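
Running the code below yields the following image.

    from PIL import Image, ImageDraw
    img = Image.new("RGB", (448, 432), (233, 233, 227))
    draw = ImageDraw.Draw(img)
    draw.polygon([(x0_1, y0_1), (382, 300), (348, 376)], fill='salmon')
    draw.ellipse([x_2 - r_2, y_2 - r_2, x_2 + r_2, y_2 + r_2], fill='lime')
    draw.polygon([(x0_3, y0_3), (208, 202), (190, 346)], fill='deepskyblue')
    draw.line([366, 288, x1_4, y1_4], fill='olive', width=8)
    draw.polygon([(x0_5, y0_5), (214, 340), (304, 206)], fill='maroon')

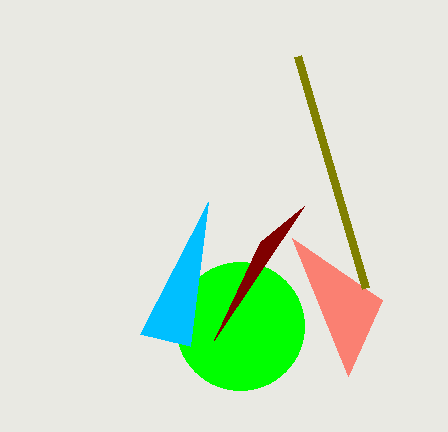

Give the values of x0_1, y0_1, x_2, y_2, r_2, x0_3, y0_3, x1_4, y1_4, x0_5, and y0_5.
x0_1 = 292, y0_1 = 238, x_2 = 240, y_2 = 326, r_2 = 64, x0_3 = 140, y0_3 = 334, x1_4 = 298, y1_4 = 56, x0_5 = 260, y0_5 = 242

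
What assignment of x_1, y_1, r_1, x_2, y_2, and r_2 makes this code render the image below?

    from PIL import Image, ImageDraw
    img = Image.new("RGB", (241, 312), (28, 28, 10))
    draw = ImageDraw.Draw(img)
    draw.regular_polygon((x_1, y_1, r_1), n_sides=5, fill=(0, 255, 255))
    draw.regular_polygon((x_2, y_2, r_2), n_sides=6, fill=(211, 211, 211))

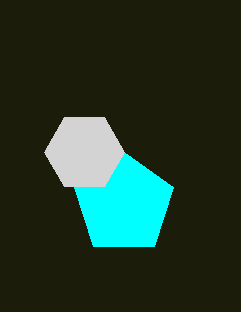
x_1 = 124, y_1 = 204, r_1 = 52, x_2 = 84, y_2 = 152, r_2 = 40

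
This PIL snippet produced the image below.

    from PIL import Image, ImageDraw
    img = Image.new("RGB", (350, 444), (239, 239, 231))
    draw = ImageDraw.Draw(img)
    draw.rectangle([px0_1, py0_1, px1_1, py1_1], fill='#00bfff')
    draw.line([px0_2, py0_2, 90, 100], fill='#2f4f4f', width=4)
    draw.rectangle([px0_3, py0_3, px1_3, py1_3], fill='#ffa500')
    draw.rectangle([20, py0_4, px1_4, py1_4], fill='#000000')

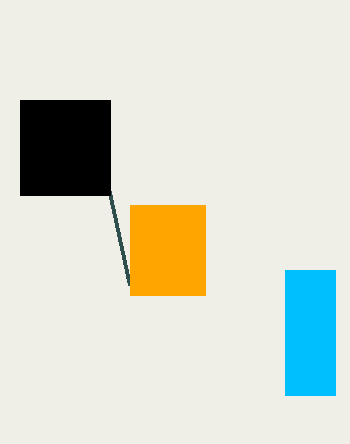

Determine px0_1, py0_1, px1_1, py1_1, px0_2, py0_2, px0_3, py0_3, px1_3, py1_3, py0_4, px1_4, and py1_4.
px0_1 = 285
py0_1 = 270
px1_1 = 335
py1_1 = 395
px0_2 = 130
py0_2 = 285
px0_3 = 130
py0_3 = 205
px1_3 = 205
py1_3 = 295
py0_4 = 100
px1_4 = 110
py1_4 = 195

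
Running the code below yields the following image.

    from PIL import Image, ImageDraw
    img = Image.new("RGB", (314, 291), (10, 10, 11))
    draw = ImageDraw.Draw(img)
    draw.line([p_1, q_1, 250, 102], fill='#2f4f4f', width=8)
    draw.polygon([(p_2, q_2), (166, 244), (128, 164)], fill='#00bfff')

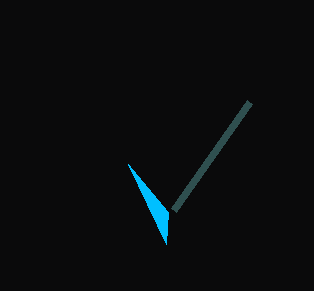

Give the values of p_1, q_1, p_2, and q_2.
p_1 = 174, q_1 = 210, p_2 = 168, q_2 = 212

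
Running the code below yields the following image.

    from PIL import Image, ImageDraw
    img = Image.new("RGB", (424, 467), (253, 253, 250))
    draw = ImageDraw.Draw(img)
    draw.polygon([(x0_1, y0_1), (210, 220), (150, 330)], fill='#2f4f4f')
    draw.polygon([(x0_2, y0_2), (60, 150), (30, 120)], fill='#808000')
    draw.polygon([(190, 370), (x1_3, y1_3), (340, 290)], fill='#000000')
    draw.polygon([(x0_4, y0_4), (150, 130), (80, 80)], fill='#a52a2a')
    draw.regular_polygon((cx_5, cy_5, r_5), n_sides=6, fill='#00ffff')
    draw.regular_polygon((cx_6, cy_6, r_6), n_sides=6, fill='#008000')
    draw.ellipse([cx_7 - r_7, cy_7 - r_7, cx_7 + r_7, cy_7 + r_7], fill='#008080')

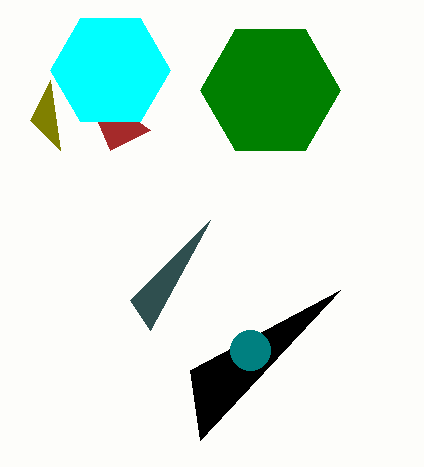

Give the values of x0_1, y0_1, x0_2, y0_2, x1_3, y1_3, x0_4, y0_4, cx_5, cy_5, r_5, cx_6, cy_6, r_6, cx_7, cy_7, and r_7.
x0_1 = 130
y0_1 = 300
x0_2 = 50
y0_2 = 80
x1_3 = 200
y1_3 = 440
x0_4 = 110
y0_4 = 150
cx_5 = 110
cy_5 = 70
r_5 = 60
cx_6 = 270
cy_6 = 90
r_6 = 70
cx_7 = 250
cy_7 = 350
r_7 = 20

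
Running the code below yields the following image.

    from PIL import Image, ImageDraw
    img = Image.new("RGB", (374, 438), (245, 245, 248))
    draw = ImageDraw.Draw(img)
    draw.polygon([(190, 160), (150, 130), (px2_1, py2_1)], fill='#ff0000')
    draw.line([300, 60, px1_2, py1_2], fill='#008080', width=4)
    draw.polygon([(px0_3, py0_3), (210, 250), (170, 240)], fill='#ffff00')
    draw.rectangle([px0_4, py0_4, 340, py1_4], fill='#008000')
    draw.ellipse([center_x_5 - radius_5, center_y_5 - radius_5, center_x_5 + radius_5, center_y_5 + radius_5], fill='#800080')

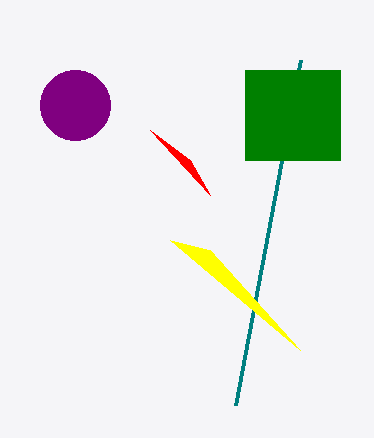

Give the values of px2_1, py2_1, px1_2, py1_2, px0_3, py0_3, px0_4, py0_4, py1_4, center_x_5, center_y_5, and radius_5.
px2_1 = 210
py2_1 = 195
px1_2 = 235
py1_2 = 405
px0_3 = 300
py0_3 = 350
px0_4 = 245
py0_4 = 70
py1_4 = 160
center_x_5 = 75
center_y_5 = 105
radius_5 = 35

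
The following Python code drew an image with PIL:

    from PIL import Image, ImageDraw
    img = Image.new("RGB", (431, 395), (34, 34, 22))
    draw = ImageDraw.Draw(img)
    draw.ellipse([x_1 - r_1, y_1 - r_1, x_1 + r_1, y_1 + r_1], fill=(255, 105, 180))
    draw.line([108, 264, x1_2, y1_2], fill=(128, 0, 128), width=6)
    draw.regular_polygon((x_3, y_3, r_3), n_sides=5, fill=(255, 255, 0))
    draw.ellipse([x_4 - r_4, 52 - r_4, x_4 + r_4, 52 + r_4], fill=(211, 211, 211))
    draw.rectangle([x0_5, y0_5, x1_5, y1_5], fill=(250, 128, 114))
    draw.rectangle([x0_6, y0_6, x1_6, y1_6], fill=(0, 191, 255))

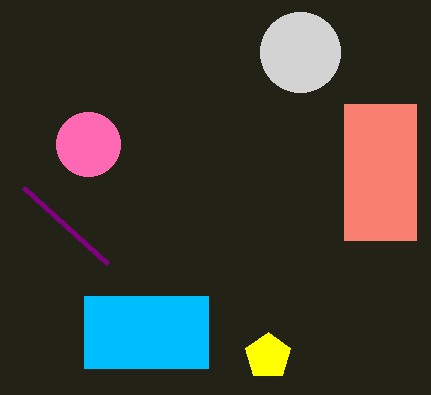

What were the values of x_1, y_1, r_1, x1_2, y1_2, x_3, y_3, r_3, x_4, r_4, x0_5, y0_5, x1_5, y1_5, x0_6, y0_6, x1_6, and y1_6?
x_1 = 88
y_1 = 144
r_1 = 32
x1_2 = 24
y1_2 = 188
x_3 = 268
y_3 = 356
r_3 = 24
x_4 = 300
r_4 = 40
x0_5 = 344
y0_5 = 104
x1_5 = 416
y1_5 = 240
x0_6 = 84
y0_6 = 296
x1_6 = 208
y1_6 = 368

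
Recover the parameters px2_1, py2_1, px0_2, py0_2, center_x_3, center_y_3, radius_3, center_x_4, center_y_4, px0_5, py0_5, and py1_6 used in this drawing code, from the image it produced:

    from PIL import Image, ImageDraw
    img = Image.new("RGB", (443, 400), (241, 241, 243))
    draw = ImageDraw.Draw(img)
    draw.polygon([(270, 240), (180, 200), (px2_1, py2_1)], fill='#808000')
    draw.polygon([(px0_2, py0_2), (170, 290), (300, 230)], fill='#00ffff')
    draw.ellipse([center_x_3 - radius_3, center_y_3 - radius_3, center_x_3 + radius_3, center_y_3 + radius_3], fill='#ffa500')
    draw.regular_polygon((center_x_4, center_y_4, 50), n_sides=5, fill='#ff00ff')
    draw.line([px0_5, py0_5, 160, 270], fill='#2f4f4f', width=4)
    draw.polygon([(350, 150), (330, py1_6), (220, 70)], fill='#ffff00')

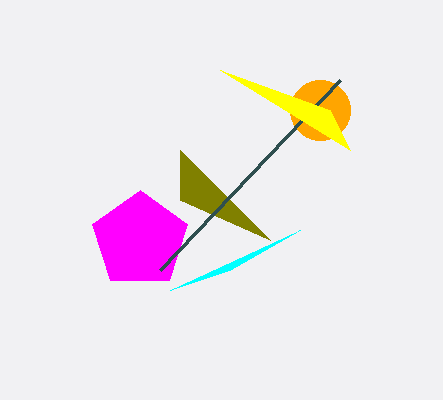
px2_1 = 180
py2_1 = 150
px0_2 = 230
py0_2 = 270
center_x_3 = 320
center_y_3 = 110
radius_3 = 30
center_x_4 = 140
center_y_4 = 240
px0_5 = 340
py0_5 = 80
py1_6 = 110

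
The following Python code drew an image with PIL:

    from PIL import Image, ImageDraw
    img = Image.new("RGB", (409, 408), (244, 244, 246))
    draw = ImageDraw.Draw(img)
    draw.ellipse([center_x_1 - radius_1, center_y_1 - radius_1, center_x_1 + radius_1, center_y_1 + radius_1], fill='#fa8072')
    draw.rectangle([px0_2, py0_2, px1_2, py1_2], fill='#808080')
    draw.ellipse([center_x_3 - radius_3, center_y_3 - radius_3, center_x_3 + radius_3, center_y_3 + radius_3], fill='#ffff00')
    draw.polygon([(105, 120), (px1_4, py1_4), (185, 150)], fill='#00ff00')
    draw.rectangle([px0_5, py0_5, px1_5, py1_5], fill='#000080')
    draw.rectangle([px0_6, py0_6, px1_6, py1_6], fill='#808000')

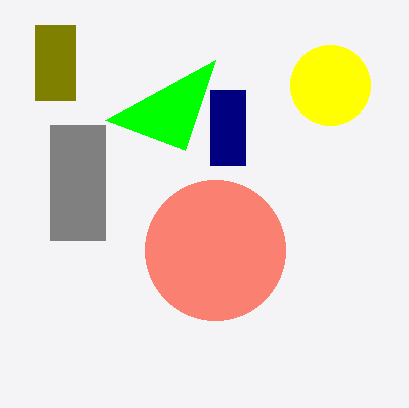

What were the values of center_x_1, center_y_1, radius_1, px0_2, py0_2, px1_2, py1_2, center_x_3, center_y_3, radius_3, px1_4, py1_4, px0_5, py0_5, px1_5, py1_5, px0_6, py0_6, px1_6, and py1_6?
center_x_1 = 215; center_y_1 = 250; radius_1 = 70; px0_2 = 50; py0_2 = 125; px1_2 = 105; py1_2 = 240; center_x_3 = 330; center_y_3 = 85; radius_3 = 40; px1_4 = 215; py1_4 = 60; px0_5 = 210; py0_5 = 90; px1_5 = 245; py1_5 = 165; px0_6 = 35; py0_6 = 25; px1_6 = 75; py1_6 = 100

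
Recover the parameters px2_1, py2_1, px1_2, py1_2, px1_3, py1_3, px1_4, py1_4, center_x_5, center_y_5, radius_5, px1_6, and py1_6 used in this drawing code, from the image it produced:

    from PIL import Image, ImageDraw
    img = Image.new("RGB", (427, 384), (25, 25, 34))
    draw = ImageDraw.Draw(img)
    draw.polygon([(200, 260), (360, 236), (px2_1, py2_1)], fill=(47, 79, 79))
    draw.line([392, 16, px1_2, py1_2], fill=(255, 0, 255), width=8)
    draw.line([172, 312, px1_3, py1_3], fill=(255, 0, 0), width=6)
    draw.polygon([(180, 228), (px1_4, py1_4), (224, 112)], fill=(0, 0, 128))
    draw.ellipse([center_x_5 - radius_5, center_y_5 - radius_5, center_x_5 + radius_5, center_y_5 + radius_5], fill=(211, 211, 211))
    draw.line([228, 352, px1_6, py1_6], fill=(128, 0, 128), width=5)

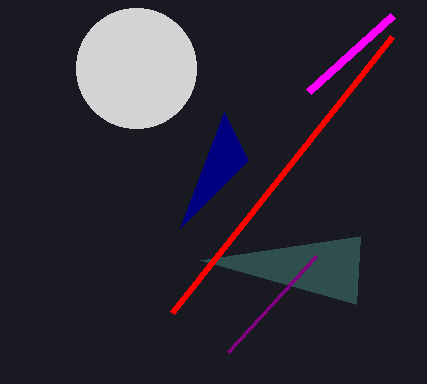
px2_1 = 356, py2_1 = 304, px1_2 = 308, py1_2 = 92, px1_3 = 392, py1_3 = 36, px1_4 = 248, py1_4 = 160, center_x_5 = 136, center_y_5 = 68, radius_5 = 60, px1_6 = 316, py1_6 = 256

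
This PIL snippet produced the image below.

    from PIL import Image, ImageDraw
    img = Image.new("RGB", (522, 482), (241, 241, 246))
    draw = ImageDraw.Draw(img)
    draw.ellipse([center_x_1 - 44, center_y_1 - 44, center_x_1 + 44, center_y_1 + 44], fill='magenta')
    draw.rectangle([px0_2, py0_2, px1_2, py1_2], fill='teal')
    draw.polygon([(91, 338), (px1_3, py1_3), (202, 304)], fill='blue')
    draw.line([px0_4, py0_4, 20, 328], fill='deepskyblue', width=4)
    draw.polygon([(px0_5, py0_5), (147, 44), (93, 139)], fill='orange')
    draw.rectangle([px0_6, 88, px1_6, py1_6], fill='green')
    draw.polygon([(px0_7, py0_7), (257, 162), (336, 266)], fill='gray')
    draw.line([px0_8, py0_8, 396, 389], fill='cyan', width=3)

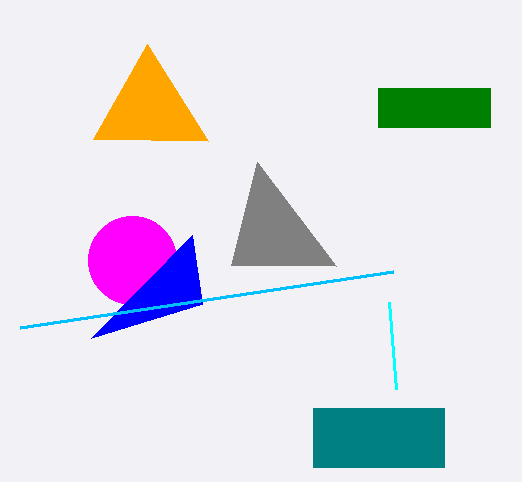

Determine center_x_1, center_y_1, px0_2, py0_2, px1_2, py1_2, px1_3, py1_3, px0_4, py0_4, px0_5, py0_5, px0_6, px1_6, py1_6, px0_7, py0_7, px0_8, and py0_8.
center_x_1 = 132
center_y_1 = 260
px0_2 = 313
py0_2 = 408
px1_2 = 444
py1_2 = 467
px1_3 = 192
py1_3 = 235
px0_4 = 393
py0_4 = 272
px0_5 = 208
py0_5 = 141
px0_6 = 378
px1_6 = 490
py1_6 = 127
px0_7 = 231
py0_7 = 265
px0_8 = 389
py0_8 = 302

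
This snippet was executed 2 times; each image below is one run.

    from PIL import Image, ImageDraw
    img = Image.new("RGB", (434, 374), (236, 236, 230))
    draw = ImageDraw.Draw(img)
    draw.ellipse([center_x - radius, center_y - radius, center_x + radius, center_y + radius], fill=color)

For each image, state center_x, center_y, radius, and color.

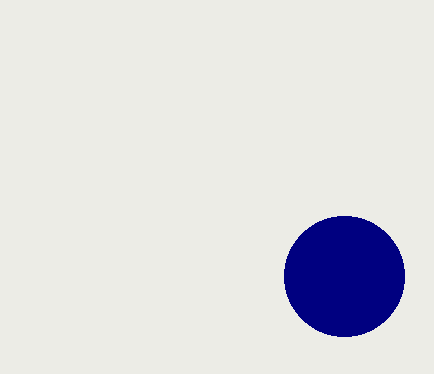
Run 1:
center_x = 344; center_y = 276; radius = 60; color = 'navy'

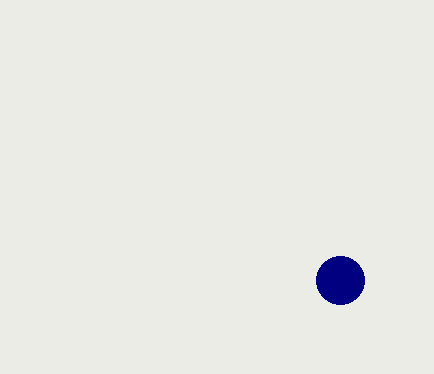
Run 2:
center_x = 340; center_y = 280; radius = 24; color = 'navy'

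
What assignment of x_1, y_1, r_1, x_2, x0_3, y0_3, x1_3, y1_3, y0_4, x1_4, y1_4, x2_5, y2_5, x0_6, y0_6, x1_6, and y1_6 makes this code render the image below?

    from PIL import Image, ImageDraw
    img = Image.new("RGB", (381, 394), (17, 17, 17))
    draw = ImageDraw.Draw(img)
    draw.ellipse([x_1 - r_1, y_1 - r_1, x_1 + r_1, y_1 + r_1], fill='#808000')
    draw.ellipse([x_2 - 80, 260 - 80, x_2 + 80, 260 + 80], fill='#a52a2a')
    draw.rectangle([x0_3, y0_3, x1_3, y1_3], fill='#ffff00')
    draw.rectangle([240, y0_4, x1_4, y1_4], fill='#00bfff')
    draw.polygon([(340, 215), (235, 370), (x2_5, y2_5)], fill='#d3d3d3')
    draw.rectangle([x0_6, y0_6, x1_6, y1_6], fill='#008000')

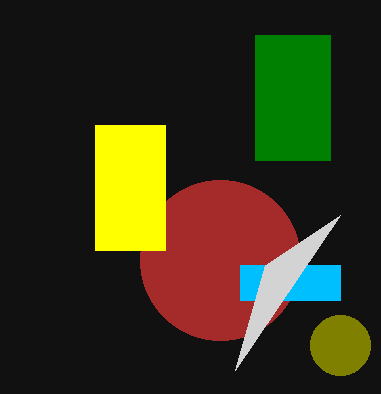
x_1 = 340
y_1 = 345
r_1 = 30
x_2 = 220
x0_3 = 95
y0_3 = 125
x1_3 = 165
y1_3 = 250
y0_4 = 265
x1_4 = 340
y1_4 = 300
x2_5 = 265
y2_5 = 265
x0_6 = 255
y0_6 = 35
x1_6 = 330
y1_6 = 160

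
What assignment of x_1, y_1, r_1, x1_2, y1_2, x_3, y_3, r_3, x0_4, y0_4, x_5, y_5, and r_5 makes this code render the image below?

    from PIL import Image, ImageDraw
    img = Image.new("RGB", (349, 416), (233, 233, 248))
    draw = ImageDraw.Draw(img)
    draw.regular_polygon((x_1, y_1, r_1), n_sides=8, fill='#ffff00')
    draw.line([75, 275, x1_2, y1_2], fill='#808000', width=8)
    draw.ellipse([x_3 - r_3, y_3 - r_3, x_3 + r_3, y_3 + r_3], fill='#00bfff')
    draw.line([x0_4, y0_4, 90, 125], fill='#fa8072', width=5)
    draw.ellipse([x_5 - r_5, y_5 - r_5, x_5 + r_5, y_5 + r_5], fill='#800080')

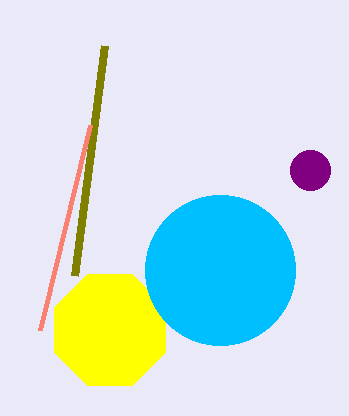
x_1 = 110
y_1 = 330
r_1 = 60
x1_2 = 105
y1_2 = 45
x_3 = 220
y_3 = 270
r_3 = 75
x0_4 = 40
y0_4 = 330
x_5 = 310
y_5 = 170
r_5 = 20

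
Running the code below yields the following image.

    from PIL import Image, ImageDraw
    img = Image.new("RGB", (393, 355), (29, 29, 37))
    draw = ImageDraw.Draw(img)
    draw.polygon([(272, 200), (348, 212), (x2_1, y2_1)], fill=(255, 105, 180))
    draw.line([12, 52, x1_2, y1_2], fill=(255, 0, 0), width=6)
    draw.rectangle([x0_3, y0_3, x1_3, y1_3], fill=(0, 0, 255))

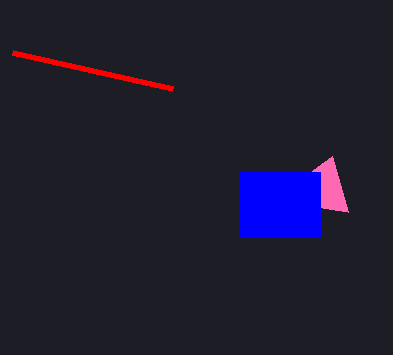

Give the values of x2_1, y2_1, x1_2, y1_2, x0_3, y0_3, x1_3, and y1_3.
x2_1 = 332, y2_1 = 156, x1_2 = 172, y1_2 = 88, x0_3 = 240, y0_3 = 172, x1_3 = 320, y1_3 = 236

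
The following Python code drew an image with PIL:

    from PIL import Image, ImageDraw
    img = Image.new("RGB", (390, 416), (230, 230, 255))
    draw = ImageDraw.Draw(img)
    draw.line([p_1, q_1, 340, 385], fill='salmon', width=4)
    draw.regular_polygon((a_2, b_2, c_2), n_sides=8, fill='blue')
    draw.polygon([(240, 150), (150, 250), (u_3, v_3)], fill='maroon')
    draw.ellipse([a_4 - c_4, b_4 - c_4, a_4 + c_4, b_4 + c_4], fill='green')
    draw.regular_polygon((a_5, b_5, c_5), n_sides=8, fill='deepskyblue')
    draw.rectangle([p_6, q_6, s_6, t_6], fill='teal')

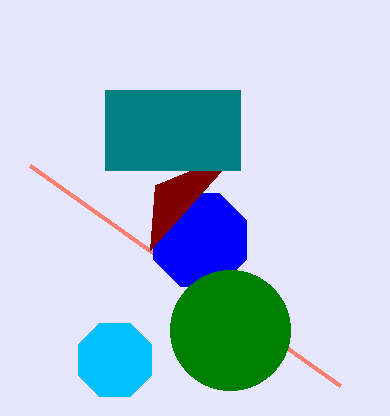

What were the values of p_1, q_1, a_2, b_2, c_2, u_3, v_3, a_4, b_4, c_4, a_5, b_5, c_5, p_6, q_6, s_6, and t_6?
p_1 = 30, q_1 = 165, a_2 = 200, b_2 = 240, c_2 = 50, u_3 = 155, v_3 = 185, a_4 = 230, b_4 = 330, c_4 = 60, a_5 = 115, b_5 = 360, c_5 = 40, p_6 = 105, q_6 = 90, s_6 = 240, t_6 = 170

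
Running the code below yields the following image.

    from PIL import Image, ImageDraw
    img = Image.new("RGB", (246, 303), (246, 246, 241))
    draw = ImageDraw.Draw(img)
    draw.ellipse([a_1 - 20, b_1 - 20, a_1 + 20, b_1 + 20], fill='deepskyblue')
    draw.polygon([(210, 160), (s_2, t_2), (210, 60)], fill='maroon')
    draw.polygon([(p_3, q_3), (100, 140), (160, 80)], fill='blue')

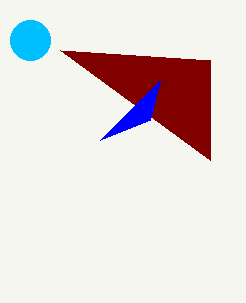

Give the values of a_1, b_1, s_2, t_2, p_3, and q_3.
a_1 = 30; b_1 = 40; s_2 = 60; t_2 = 50; p_3 = 150; q_3 = 120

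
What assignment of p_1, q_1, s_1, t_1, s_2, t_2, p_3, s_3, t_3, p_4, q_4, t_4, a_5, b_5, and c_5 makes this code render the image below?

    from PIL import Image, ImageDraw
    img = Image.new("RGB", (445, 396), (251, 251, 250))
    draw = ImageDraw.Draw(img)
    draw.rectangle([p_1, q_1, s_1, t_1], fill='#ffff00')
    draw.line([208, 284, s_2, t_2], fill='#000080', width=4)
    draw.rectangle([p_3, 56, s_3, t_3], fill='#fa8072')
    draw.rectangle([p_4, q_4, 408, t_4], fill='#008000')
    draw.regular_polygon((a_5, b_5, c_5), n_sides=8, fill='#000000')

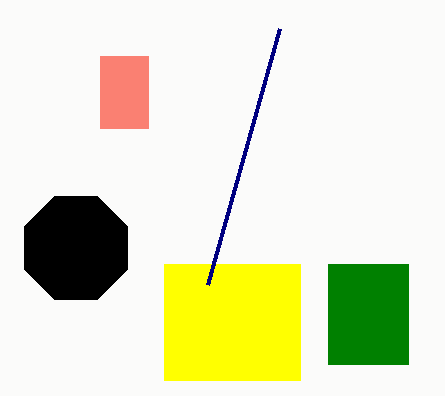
p_1 = 164
q_1 = 264
s_1 = 300
t_1 = 380
s_2 = 280
t_2 = 28
p_3 = 100
s_3 = 148
t_3 = 128
p_4 = 328
q_4 = 264
t_4 = 364
a_5 = 76
b_5 = 248
c_5 = 56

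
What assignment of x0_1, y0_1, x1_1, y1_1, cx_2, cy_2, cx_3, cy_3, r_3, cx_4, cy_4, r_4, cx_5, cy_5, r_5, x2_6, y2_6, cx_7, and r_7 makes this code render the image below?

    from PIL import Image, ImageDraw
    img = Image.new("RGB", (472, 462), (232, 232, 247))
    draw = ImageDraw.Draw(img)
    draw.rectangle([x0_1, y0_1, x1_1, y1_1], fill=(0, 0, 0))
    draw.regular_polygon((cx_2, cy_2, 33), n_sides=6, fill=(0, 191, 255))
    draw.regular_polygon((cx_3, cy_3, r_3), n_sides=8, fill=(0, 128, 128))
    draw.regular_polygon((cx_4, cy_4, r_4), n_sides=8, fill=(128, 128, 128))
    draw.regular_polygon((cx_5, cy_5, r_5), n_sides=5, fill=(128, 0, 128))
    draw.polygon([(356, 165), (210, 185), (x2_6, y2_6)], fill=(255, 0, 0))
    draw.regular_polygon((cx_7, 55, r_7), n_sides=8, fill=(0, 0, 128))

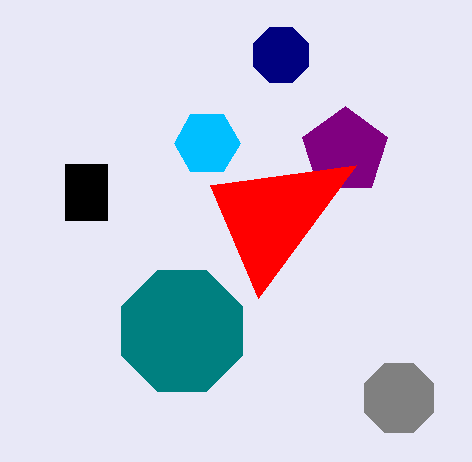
x0_1 = 65; y0_1 = 164; x1_1 = 107; y1_1 = 220; cx_2 = 207; cy_2 = 143; cx_3 = 182; cy_3 = 331; r_3 = 65; cx_4 = 399; cy_4 = 398; r_4 = 37; cx_5 = 345; cy_5 = 151; r_5 = 45; x2_6 = 258; y2_6 = 298; cx_7 = 281; r_7 = 30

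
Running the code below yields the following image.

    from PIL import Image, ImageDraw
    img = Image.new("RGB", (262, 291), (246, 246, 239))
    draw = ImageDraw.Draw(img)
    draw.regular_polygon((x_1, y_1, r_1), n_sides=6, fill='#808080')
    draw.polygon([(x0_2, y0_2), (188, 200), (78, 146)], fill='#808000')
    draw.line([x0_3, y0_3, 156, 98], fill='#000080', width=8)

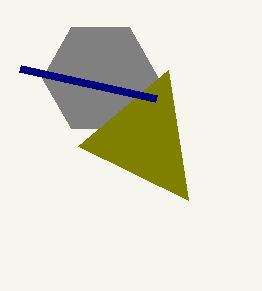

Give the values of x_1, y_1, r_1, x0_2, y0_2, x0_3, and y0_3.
x_1 = 100
y_1 = 78
r_1 = 58
x0_2 = 168
y0_2 = 70
x0_3 = 20
y0_3 = 68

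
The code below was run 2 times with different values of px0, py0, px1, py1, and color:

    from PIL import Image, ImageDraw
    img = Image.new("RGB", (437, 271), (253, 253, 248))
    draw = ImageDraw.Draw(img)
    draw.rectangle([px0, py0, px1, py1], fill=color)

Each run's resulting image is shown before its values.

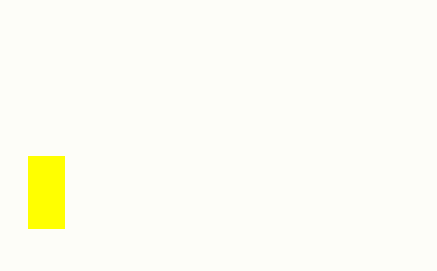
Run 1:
px0 = 28
py0 = 156
px1 = 64
py1 = 228
color = 'yellow'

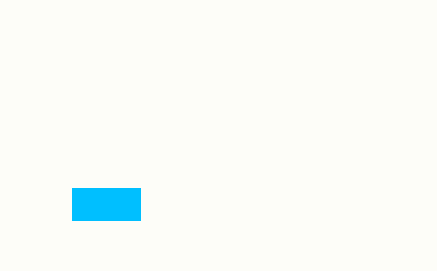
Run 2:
px0 = 72; py0 = 188; px1 = 140; py1 = 220; color = 'deepskyblue'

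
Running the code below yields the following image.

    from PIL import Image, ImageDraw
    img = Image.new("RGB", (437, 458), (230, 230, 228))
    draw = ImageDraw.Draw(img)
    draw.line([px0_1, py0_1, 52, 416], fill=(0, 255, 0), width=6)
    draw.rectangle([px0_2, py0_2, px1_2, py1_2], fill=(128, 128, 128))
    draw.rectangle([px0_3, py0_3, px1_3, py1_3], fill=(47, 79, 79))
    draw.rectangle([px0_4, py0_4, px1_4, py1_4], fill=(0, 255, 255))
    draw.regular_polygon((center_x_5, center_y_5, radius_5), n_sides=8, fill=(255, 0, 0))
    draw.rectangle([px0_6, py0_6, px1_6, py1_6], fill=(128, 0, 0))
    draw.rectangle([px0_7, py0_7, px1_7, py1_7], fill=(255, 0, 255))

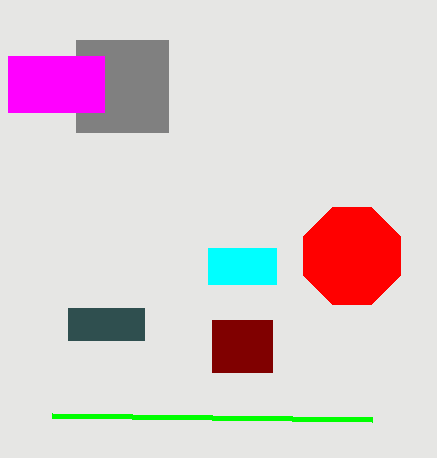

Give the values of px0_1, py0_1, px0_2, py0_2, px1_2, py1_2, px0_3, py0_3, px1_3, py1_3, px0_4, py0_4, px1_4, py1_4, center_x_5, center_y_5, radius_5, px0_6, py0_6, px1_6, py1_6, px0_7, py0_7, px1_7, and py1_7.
px0_1 = 372
py0_1 = 420
px0_2 = 76
py0_2 = 40
px1_2 = 168
py1_2 = 132
px0_3 = 68
py0_3 = 308
px1_3 = 144
py1_3 = 340
px0_4 = 208
py0_4 = 248
px1_4 = 276
py1_4 = 284
center_x_5 = 352
center_y_5 = 256
radius_5 = 52
px0_6 = 212
py0_6 = 320
px1_6 = 272
py1_6 = 372
px0_7 = 8
py0_7 = 56
px1_7 = 104
py1_7 = 112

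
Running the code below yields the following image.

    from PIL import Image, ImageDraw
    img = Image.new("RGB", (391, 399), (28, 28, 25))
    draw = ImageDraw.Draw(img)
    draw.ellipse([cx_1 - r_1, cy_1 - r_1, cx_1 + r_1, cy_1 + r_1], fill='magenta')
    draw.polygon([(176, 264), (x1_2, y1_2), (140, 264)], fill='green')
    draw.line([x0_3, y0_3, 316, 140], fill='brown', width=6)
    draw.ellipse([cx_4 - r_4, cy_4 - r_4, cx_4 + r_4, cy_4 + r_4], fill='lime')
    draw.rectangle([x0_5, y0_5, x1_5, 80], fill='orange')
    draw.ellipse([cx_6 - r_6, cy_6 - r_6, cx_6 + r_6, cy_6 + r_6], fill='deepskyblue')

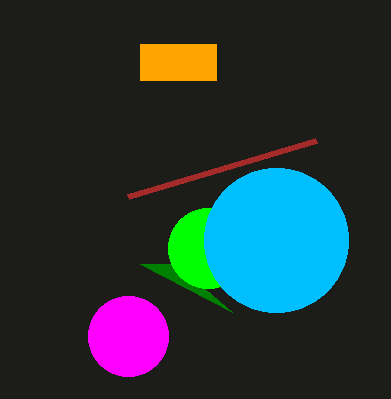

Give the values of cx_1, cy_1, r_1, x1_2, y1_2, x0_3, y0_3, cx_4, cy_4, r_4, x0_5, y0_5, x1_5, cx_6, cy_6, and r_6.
cx_1 = 128
cy_1 = 336
r_1 = 40
x1_2 = 232
y1_2 = 312
x0_3 = 128
y0_3 = 196
cx_4 = 208
cy_4 = 248
r_4 = 40
x0_5 = 140
y0_5 = 44
x1_5 = 216
cx_6 = 276
cy_6 = 240
r_6 = 72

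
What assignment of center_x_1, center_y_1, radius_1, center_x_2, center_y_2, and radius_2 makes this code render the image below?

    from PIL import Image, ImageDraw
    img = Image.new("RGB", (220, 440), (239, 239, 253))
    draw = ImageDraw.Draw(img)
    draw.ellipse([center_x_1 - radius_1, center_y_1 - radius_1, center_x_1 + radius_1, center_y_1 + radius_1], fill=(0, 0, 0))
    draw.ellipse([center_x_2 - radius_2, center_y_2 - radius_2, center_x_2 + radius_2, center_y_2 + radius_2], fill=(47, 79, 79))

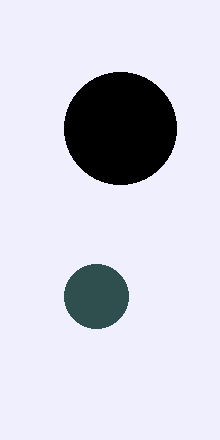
center_x_1 = 120
center_y_1 = 128
radius_1 = 56
center_x_2 = 96
center_y_2 = 296
radius_2 = 32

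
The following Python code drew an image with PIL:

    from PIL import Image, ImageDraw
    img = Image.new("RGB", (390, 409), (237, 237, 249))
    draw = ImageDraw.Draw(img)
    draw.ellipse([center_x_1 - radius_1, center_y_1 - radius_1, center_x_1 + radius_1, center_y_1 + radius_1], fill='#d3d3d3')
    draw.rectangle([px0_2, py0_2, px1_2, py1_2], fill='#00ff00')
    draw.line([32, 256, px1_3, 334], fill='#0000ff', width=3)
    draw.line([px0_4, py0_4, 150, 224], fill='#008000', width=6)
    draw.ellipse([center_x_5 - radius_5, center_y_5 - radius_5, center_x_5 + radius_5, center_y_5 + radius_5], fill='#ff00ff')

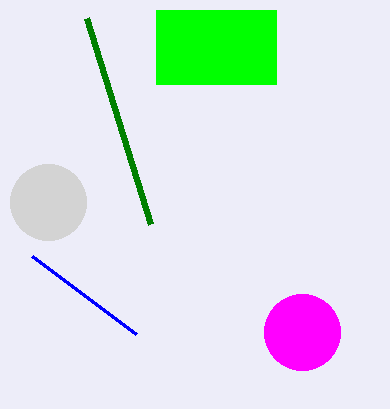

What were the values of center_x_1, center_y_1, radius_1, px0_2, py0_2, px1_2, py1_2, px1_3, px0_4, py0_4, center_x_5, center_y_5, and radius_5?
center_x_1 = 48; center_y_1 = 202; radius_1 = 38; px0_2 = 156; py0_2 = 10; px1_2 = 276; py1_2 = 84; px1_3 = 136; px0_4 = 86; py0_4 = 18; center_x_5 = 302; center_y_5 = 332; radius_5 = 38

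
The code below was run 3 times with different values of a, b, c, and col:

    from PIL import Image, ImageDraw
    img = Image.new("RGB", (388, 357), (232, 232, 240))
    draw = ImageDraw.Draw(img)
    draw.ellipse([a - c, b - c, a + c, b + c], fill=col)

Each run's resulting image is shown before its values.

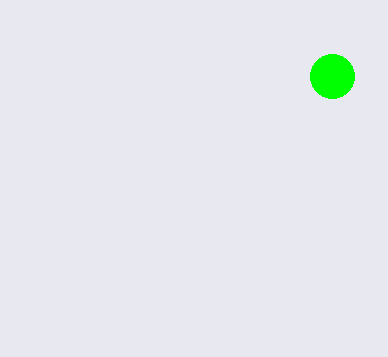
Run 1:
a = 332, b = 76, c = 22, col = 'lime'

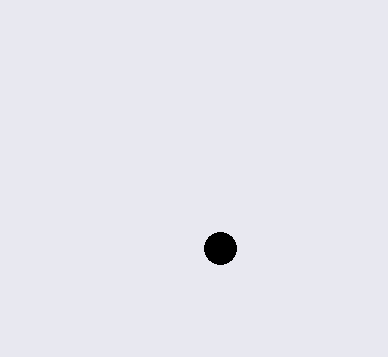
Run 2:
a = 220
b = 248
c = 16
col = 'black'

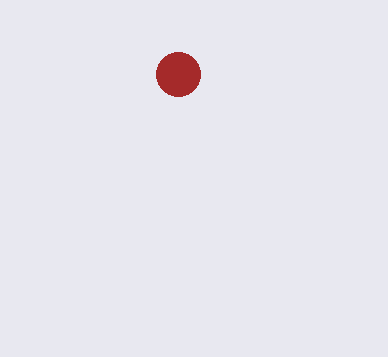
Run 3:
a = 178; b = 74; c = 22; col = 'brown'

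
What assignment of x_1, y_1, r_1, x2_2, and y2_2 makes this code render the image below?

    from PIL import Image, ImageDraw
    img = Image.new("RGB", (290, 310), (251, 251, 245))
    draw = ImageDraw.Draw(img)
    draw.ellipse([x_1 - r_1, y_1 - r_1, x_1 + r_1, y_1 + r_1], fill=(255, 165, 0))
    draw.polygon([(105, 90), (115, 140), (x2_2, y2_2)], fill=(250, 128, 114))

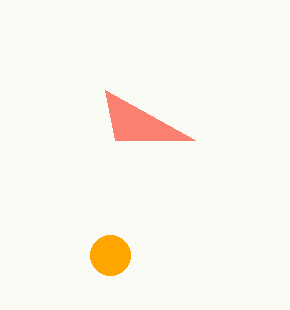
x_1 = 110, y_1 = 255, r_1 = 20, x2_2 = 195, y2_2 = 140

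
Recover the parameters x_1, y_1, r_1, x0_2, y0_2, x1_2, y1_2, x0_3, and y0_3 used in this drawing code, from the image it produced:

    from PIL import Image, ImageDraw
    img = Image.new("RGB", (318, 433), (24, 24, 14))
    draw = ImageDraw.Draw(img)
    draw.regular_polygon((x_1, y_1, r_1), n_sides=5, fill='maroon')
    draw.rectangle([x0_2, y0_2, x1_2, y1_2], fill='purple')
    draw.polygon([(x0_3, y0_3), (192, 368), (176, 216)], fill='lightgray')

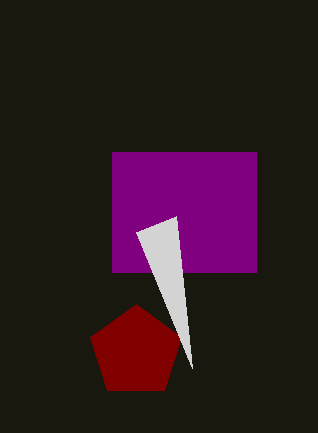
x_1 = 136
y_1 = 352
r_1 = 48
x0_2 = 112
y0_2 = 152
x1_2 = 256
y1_2 = 272
x0_3 = 136
y0_3 = 232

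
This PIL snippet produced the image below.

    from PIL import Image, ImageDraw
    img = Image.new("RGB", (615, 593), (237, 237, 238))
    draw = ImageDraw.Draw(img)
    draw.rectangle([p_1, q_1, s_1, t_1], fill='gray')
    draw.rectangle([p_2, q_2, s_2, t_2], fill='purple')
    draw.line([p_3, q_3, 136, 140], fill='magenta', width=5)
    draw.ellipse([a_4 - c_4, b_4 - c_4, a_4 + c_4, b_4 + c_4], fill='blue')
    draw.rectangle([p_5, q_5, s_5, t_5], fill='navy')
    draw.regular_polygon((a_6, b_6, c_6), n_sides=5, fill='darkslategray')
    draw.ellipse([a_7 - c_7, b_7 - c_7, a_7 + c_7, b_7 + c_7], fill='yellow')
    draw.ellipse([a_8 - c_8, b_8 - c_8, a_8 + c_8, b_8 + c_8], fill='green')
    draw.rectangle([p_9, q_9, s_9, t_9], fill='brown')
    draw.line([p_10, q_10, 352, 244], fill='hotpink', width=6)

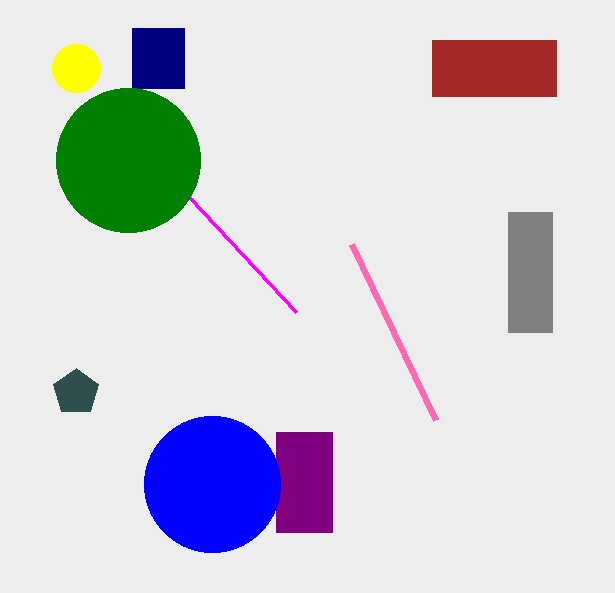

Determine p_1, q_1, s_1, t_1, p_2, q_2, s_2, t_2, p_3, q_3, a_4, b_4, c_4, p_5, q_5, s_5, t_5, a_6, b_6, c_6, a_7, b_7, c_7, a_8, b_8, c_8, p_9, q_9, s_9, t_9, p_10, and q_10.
p_1 = 508
q_1 = 212
s_1 = 552
t_1 = 332
p_2 = 276
q_2 = 432
s_2 = 332
t_2 = 532
p_3 = 296
q_3 = 312
a_4 = 212
b_4 = 484
c_4 = 68
p_5 = 132
q_5 = 28
s_5 = 184
t_5 = 88
a_6 = 76
b_6 = 392
c_6 = 24
a_7 = 76
b_7 = 68
c_7 = 24
a_8 = 128
b_8 = 160
c_8 = 72
p_9 = 432
q_9 = 40
s_9 = 556
t_9 = 96
p_10 = 436
q_10 = 420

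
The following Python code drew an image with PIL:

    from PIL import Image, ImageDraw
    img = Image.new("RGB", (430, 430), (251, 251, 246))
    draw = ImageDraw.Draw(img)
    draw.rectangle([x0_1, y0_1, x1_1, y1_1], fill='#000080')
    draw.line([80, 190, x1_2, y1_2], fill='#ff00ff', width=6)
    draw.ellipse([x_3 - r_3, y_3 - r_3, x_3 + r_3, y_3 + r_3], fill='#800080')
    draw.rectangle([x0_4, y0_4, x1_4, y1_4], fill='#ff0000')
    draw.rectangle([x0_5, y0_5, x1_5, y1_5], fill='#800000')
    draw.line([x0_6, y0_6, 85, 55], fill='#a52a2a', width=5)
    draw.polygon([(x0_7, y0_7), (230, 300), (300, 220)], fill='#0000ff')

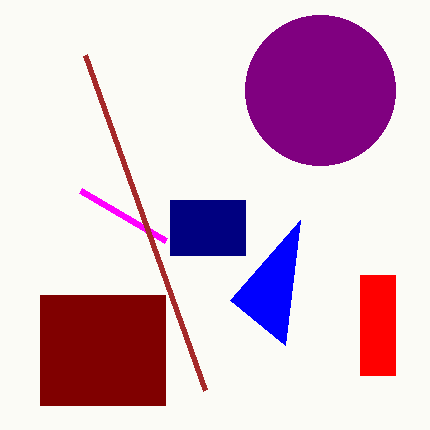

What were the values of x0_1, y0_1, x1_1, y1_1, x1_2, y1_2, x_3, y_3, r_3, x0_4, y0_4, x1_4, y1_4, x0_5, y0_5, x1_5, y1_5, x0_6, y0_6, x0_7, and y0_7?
x0_1 = 170; y0_1 = 200; x1_1 = 245; y1_1 = 255; x1_2 = 165; y1_2 = 240; x_3 = 320; y_3 = 90; r_3 = 75; x0_4 = 360; y0_4 = 275; x1_4 = 395; y1_4 = 375; x0_5 = 40; y0_5 = 295; x1_5 = 165; y1_5 = 405; x0_6 = 205; y0_6 = 390; x0_7 = 285; y0_7 = 345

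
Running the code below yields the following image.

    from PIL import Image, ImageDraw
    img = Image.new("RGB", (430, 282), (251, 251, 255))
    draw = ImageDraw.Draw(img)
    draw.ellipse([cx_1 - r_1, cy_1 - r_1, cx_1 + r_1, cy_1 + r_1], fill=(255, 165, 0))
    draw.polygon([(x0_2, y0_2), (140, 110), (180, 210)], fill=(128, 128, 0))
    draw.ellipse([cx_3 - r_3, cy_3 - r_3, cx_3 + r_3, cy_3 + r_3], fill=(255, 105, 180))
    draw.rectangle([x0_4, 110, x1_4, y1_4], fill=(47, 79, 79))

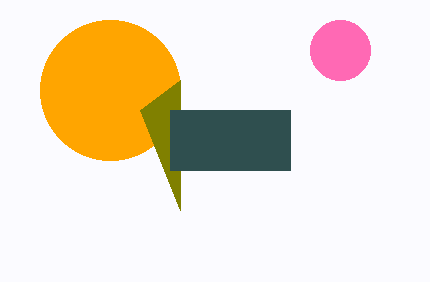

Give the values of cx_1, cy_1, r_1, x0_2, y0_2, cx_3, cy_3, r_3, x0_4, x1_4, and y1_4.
cx_1 = 110; cy_1 = 90; r_1 = 70; x0_2 = 180; y0_2 = 80; cx_3 = 340; cy_3 = 50; r_3 = 30; x0_4 = 170; x1_4 = 290; y1_4 = 170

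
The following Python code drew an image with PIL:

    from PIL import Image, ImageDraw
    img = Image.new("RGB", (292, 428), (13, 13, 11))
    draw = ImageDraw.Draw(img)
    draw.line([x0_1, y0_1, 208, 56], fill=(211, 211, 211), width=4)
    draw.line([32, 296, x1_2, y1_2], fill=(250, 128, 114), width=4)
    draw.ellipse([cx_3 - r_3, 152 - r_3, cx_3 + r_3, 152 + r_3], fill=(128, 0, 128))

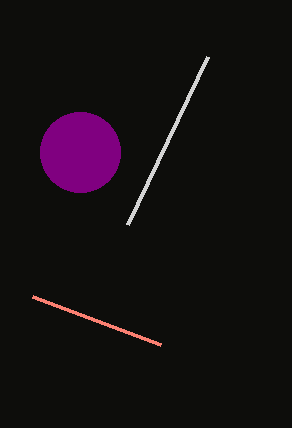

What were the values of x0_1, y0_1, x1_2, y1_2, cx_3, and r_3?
x0_1 = 128, y0_1 = 224, x1_2 = 160, y1_2 = 344, cx_3 = 80, r_3 = 40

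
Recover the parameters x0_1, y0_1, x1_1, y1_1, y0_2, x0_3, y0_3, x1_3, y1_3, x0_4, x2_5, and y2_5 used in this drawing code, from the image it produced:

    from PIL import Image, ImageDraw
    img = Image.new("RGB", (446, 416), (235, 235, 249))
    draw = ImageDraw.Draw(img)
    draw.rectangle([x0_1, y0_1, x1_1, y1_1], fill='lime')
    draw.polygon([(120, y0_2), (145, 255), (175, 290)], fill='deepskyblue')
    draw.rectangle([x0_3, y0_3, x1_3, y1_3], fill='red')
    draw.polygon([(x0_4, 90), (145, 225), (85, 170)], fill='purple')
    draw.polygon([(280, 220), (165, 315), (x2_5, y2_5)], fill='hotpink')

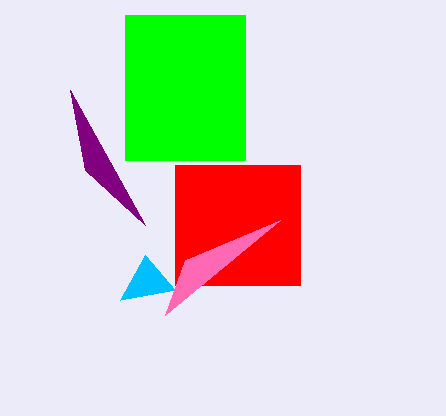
x0_1 = 125
y0_1 = 15
x1_1 = 245
y1_1 = 160
y0_2 = 300
x0_3 = 175
y0_3 = 165
x1_3 = 300
y1_3 = 285
x0_4 = 70
x2_5 = 185
y2_5 = 260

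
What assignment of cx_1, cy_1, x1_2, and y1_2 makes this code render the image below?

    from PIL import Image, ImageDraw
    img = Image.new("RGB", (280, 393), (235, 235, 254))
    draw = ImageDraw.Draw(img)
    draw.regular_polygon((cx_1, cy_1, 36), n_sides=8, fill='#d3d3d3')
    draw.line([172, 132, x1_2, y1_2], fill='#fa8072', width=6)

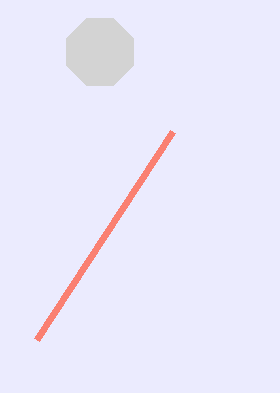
cx_1 = 100; cy_1 = 52; x1_2 = 36; y1_2 = 340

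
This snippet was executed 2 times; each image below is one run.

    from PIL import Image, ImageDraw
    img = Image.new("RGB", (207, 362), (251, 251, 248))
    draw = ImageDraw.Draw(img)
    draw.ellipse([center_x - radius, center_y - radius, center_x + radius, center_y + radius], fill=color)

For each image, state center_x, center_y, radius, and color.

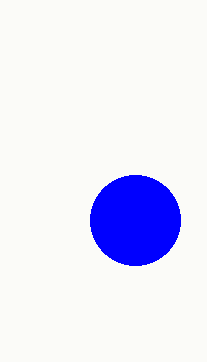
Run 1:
center_x = 135, center_y = 220, radius = 45, color = 'blue'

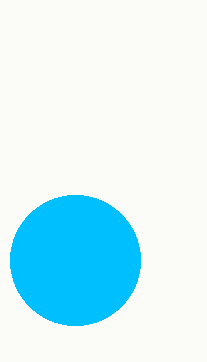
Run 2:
center_x = 75; center_y = 260; radius = 65; color = 'deepskyblue'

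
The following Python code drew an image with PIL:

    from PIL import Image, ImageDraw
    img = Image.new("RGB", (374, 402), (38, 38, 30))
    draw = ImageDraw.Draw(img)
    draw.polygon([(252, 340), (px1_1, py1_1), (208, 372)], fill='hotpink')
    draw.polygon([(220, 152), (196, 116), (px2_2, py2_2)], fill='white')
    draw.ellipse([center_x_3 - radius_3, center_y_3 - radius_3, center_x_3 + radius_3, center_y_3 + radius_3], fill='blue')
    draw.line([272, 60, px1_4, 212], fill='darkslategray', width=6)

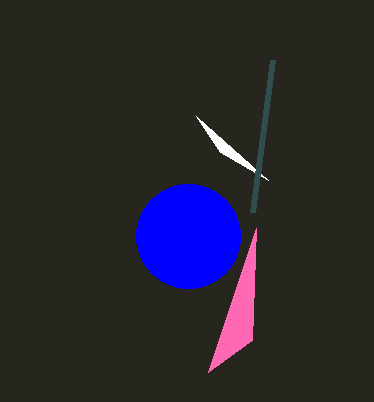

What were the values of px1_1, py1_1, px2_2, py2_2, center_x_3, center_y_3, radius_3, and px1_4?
px1_1 = 256; py1_1 = 228; px2_2 = 268; py2_2 = 180; center_x_3 = 188; center_y_3 = 236; radius_3 = 52; px1_4 = 252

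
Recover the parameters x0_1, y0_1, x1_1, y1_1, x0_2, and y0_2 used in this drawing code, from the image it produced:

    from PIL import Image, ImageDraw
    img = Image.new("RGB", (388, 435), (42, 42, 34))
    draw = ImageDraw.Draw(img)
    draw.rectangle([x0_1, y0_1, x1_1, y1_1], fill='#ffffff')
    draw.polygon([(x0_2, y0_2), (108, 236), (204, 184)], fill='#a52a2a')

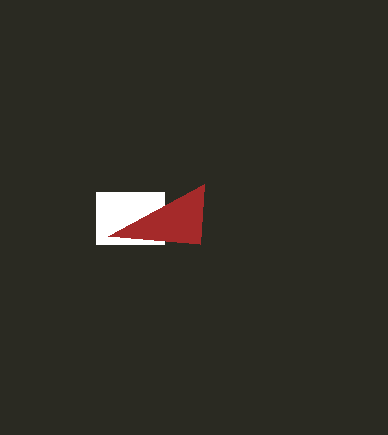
x0_1 = 96
y0_1 = 192
x1_1 = 164
y1_1 = 244
x0_2 = 200
y0_2 = 244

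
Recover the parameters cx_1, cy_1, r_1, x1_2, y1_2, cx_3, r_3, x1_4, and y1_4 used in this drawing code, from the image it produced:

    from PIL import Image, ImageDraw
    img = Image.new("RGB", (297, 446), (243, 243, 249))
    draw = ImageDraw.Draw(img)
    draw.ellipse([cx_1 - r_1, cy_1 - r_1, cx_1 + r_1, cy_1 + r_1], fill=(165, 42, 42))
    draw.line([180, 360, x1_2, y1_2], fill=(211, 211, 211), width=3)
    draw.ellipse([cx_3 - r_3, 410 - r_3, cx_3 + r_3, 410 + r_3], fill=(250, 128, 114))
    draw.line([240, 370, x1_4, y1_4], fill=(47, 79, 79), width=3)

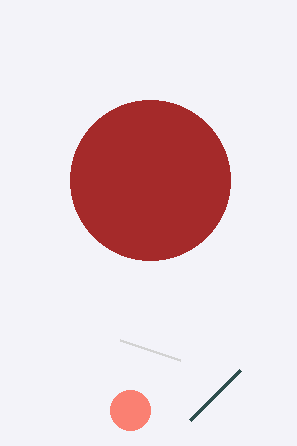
cx_1 = 150, cy_1 = 180, r_1 = 80, x1_2 = 120, y1_2 = 340, cx_3 = 130, r_3 = 20, x1_4 = 190, y1_4 = 420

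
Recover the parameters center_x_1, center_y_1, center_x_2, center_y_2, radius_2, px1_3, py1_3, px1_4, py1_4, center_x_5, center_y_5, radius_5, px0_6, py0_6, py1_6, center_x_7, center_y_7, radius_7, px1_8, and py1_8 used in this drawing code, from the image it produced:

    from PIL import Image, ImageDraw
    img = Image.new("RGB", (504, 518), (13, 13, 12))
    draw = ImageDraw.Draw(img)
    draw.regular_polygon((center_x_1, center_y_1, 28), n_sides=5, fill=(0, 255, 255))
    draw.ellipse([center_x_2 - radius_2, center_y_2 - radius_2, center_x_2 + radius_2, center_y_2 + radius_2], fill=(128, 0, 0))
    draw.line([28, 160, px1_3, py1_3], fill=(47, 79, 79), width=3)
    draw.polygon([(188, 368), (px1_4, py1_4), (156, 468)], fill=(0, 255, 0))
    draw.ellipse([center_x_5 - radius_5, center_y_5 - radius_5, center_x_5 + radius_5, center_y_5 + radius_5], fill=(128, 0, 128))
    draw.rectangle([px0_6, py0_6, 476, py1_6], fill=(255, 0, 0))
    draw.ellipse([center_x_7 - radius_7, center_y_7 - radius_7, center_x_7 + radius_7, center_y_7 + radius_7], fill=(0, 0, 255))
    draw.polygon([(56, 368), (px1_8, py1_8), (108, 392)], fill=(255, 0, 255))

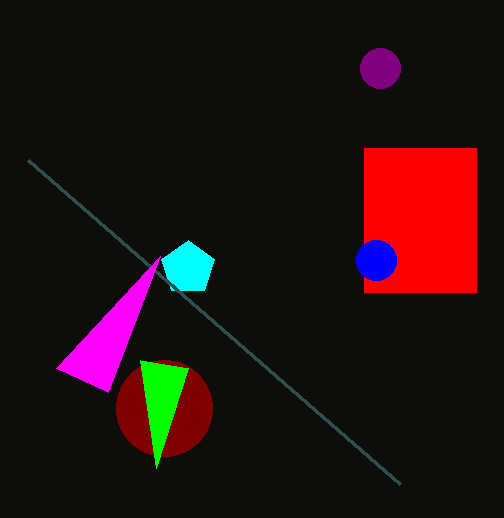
center_x_1 = 188
center_y_1 = 268
center_x_2 = 164
center_y_2 = 408
radius_2 = 48
px1_3 = 400
py1_3 = 484
px1_4 = 140
py1_4 = 360
center_x_5 = 380
center_y_5 = 68
radius_5 = 20
px0_6 = 364
py0_6 = 148
py1_6 = 292
center_x_7 = 376
center_y_7 = 260
radius_7 = 20
px1_8 = 160
py1_8 = 256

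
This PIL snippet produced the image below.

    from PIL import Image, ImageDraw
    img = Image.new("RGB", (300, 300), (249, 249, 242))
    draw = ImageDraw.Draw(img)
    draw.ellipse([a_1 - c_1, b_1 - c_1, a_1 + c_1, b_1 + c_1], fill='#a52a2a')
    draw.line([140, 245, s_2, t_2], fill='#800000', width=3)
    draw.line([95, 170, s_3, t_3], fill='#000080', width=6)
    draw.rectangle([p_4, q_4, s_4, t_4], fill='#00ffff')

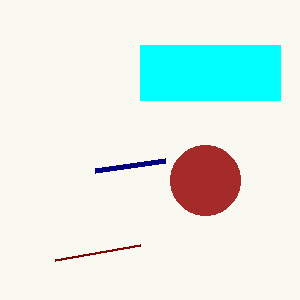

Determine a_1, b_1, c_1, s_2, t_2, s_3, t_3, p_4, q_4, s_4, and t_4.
a_1 = 205; b_1 = 180; c_1 = 35; s_2 = 55; t_2 = 260; s_3 = 165; t_3 = 160; p_4 = 140; q_4 = 45; s_4 = 280; t_4 = 100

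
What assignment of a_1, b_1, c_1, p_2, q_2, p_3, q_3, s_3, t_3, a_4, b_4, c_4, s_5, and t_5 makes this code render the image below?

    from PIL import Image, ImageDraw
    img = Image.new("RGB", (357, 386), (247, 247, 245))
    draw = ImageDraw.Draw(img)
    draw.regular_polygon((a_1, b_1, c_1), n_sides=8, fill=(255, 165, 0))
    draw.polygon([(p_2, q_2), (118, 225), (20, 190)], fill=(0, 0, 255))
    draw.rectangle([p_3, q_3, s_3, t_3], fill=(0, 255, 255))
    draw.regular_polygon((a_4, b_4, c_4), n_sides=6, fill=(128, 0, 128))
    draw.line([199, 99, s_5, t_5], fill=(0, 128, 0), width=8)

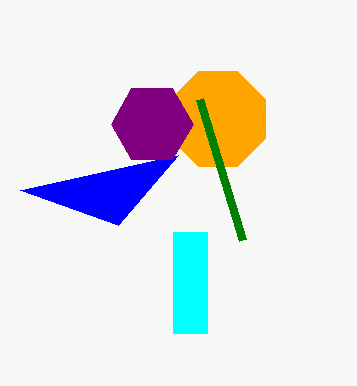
a_1 = 218
b_1 = 119
c_1 = 51
p_2 = 178
q_2 = 155
p_3 = 173
q_3 = 232
s_3 = 207
t_3 = 333
a_4 = 152
b_4 = 124
c_4 = 41
s_5 = 242
t_5 = 240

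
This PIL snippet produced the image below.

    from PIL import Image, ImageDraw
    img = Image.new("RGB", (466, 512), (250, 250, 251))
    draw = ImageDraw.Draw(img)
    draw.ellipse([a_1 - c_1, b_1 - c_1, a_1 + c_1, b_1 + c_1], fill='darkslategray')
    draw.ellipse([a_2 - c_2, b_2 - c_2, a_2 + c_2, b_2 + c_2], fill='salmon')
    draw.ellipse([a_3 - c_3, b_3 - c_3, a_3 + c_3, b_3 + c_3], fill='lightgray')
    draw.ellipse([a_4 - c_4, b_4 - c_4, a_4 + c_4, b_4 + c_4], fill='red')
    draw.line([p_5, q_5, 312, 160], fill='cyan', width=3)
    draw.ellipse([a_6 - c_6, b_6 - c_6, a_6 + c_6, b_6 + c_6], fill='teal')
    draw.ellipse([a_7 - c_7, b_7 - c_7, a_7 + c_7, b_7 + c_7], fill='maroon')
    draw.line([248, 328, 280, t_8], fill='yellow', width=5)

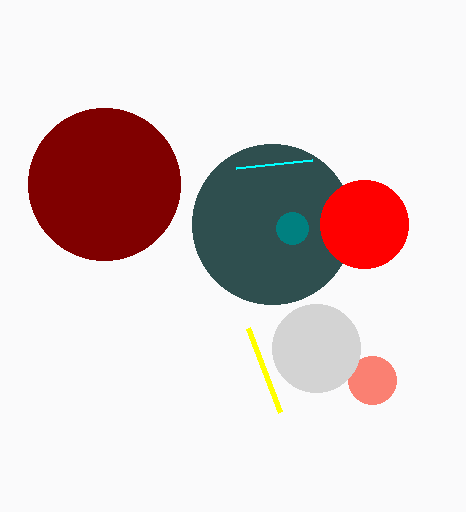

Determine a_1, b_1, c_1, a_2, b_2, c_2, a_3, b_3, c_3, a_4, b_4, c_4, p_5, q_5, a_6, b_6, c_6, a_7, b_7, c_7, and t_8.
a_1 = 272; b_1 = 224; c_1 = 80; a_2 = 372; b_2 = 380; c_2 = 24; a_3 = 316; b_3 = 348; c_3 = 44; a_4 = 364; b_4 = 224; c_4 = 44; p_5 = 236; q_5 = 168; a_6 = 292; b_6 = 228; c_6 = 16; a_7 = 104; b_7 = 184; c_7 = 76; t_8 = 412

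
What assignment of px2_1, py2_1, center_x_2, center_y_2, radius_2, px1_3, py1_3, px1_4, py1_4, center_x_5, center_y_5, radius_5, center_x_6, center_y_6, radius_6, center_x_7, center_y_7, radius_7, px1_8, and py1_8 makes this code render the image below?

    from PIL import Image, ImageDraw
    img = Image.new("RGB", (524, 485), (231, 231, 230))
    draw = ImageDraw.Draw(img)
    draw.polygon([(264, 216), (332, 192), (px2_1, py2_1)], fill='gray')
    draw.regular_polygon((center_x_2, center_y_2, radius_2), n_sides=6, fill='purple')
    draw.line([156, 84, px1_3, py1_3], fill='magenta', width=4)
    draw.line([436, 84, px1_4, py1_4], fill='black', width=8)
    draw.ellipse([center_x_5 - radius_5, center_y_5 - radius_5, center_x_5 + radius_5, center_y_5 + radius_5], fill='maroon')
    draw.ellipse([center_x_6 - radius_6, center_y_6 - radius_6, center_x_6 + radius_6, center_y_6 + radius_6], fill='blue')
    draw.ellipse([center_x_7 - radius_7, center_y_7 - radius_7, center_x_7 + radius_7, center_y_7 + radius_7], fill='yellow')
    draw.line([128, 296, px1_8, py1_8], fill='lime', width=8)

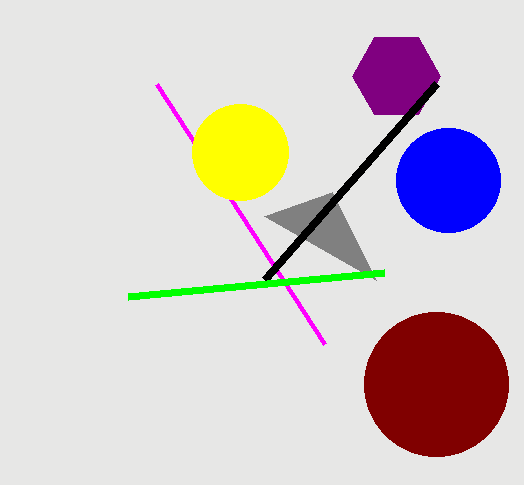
px2_1 = 376
py2_1 = 280
center_x_2 = 396
center_y_2 = 76
radius_2 = 44
px1_3 = 324
py1_3 = 344
px1_4 = 264
py1_4 = 280
center_x_5 = 436
center_y_5 = 384
radius_5 = 72
center_x_6 = 448
center_y_6 = 180
radius_6 = 52
center_x_7 = 240
center_y_7 = 152
radius_7 = 48
px1_8 = 384
py1_8 = 272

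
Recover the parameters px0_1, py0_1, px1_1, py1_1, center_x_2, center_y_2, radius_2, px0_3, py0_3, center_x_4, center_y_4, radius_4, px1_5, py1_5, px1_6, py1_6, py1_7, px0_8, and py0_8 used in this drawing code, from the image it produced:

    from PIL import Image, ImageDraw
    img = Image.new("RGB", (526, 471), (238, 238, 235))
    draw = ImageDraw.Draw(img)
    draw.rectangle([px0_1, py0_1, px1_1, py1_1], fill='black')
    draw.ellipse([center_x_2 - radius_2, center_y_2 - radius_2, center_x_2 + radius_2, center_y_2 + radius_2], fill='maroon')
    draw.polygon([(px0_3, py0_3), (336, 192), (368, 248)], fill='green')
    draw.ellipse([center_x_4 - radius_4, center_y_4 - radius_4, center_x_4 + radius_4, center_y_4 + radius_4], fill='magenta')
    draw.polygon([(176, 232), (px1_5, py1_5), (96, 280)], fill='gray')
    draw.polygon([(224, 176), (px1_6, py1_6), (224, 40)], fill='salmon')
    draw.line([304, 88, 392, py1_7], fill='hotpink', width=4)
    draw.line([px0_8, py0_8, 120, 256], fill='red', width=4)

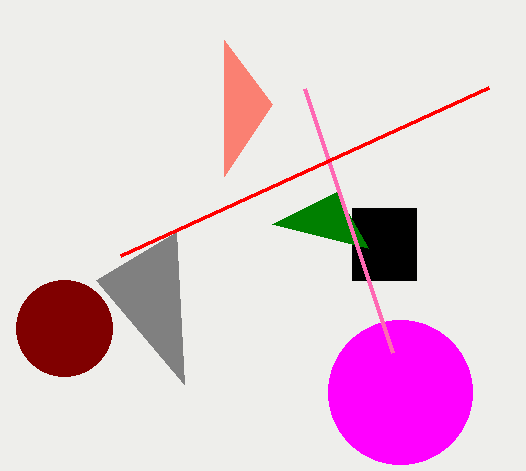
px0_1 = 352; py0_1 = 208; px1_1 = 416; py1_1 = 280; center_x_2 = 64; center_y_2 = 328; radius_2 = 48; px0_3 = 272; py0_3 = 224; center_x_4 = 400; center_y_4 = 392; radius_4 = 72; px1_5 = 184; py1_5 = 384; px1_6 = 272; py1_6 = 104; py1_7 = 352; px0_8 = 488; py0_8 = 88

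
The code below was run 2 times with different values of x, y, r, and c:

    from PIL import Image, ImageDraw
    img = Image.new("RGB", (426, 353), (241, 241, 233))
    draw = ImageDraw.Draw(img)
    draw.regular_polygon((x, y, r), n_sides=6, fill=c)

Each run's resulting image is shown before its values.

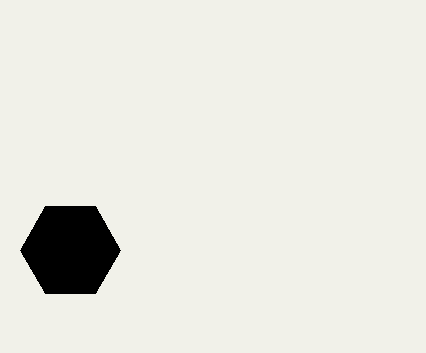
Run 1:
x = 70; y = 250; r = 50; c = 'black'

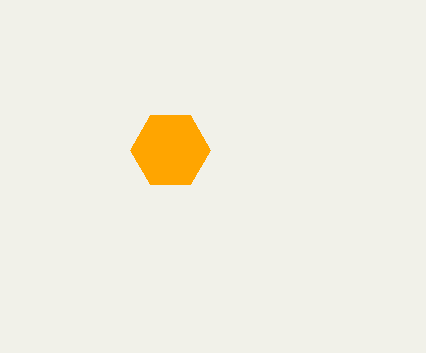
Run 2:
x = 170; y = 150; r = 40; c = 'orange'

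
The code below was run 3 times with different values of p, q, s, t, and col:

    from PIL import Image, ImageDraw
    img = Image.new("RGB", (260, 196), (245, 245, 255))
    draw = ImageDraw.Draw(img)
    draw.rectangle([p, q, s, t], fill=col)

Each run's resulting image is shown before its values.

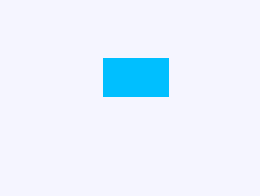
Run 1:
p = 103, q = 58, s = 168, t = 96, col = 'deepskyblue'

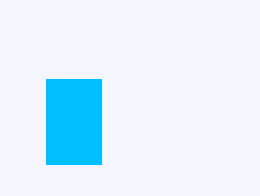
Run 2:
p = 46
q = 79
s = 101
t = 164
col = 'deepskyblue'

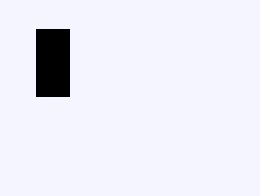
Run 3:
p = 36
q = 29
s = 69
t = 96
col = 'black'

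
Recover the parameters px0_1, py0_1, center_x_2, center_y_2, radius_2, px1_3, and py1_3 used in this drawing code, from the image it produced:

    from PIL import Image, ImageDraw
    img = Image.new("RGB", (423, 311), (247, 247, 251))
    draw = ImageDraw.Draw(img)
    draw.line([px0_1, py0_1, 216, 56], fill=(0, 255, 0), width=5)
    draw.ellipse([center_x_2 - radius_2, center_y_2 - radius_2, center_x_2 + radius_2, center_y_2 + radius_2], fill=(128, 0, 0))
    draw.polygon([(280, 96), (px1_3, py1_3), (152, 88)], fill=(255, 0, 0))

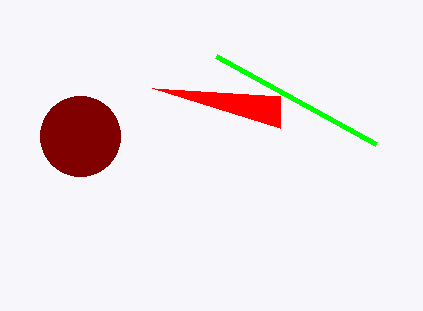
px0_1 = 376
py0_1 = 144
center_x_2 = 80
center_y_2 = 136
radius_2 = 40
px1_3 = 280
py1_3 = 128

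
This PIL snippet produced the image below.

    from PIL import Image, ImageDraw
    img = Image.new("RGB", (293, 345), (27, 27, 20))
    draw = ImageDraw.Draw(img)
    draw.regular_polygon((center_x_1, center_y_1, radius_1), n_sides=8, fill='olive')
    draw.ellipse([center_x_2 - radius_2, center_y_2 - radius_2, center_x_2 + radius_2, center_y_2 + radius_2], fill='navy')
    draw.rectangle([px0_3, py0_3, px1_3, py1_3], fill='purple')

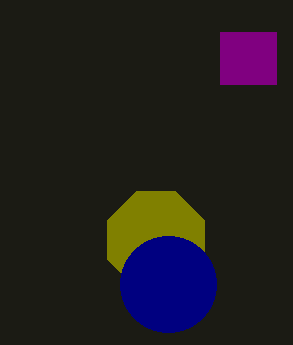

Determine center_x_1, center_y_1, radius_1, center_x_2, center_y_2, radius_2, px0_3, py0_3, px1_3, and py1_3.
center_x_1 = 156, center_y_1 = 240, radius_1 = 52, center_x_2 = 168, center_y_2 = 284, radius_2 = 48, px0_3 = 220, py0_3 = 32, px1_3 = 276, py1_3 = 84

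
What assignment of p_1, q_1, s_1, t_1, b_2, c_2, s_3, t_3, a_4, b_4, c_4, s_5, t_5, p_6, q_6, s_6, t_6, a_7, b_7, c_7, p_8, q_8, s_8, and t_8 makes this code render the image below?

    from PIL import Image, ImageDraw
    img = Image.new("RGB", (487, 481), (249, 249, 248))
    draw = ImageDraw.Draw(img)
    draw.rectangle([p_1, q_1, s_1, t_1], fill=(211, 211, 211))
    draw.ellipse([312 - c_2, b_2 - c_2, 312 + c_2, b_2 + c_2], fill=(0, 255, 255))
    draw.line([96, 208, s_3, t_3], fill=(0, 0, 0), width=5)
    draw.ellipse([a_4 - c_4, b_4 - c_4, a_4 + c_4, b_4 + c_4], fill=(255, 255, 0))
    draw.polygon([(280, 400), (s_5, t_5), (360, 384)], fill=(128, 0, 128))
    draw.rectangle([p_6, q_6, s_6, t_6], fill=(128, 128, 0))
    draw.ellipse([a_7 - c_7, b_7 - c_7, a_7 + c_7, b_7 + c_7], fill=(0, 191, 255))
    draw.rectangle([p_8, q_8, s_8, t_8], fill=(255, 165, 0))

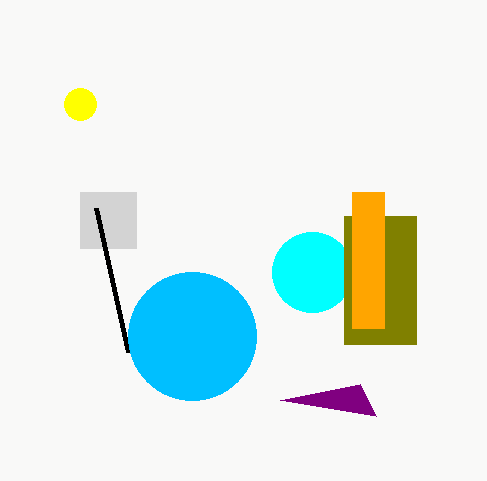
p_1 = 80, q_1 = 192, s_1 = 136, t_1 = 248, b_2 = 272, c_2 = 40, s_3 = 128, t_3 = 352, a_4 = 80, b_4 = 104, c_4 = 16, s_5 = 376, t_5 = 416, p_6 = 344, q_6 = 216, s_6 = 416, t_6 = 344, a_7 = 192, b_7 = 336, c_7 = 64, p_8 = 352, q_8 = 192, s_8 = 384, t_8 = 328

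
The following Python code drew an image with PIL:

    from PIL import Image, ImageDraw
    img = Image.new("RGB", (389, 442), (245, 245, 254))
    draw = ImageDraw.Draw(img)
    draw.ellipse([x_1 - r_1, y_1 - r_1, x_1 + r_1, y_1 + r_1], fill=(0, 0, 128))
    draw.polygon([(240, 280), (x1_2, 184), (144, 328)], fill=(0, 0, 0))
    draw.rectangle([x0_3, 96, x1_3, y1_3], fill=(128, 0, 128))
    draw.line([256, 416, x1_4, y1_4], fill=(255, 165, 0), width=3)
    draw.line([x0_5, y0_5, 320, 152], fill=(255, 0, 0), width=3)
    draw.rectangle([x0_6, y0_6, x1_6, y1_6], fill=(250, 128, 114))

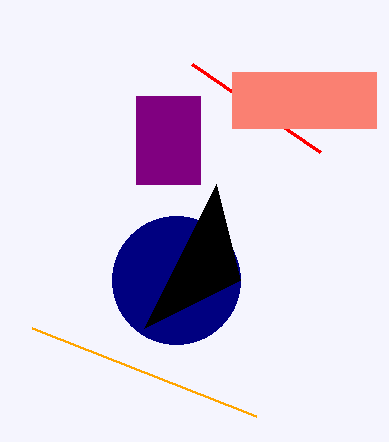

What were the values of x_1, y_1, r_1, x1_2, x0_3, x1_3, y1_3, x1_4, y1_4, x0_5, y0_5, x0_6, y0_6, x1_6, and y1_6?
x_1 = 176
y_1 = 280
r_1 = 64
x1_2 = 216
x0_3 = 136
x1_3 = 200
y1_3 = 184
x1_4 = 32
y1_4 = 328
x0_5 = 192
y0_5 = 64
x0_6 = 232
y0_6 = 72
x1_6 = 376
y1_6 = 128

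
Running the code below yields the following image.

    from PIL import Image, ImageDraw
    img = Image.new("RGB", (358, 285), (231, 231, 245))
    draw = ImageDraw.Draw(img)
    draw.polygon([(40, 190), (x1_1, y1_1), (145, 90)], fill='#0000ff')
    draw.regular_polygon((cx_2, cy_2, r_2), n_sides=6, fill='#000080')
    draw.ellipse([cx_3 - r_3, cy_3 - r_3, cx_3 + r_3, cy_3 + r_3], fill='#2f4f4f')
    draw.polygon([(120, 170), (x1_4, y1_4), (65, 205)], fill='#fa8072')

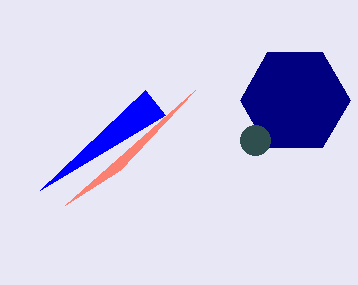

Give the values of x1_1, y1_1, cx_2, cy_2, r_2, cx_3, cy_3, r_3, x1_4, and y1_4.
x1_1 = 165; y1_1 = 115; cx_2 = 295; cy_2 = 100; r_2 = 55; cx_3 = 255; cy_3 = 140; r_3 = 15; x1_4 = 195; y1_4 = 90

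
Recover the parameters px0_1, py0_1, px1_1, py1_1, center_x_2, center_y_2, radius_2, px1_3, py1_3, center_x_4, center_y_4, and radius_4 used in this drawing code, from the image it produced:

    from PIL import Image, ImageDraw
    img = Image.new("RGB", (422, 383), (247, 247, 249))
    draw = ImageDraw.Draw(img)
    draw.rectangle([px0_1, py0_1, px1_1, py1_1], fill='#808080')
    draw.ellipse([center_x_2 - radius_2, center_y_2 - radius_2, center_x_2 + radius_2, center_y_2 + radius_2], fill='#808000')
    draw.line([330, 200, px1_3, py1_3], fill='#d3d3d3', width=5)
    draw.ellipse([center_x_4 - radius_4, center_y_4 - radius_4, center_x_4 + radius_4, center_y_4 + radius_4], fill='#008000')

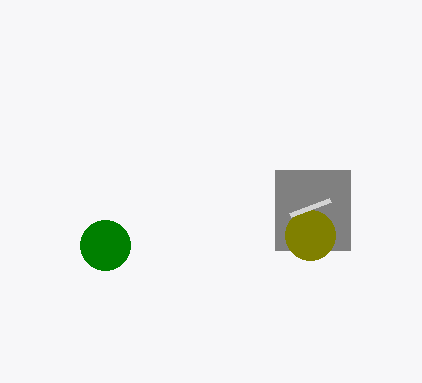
px0_1 = 275, py0_1 = 170, px1_1 = 350, py1_1 = 250, center_x_2 = 310, center_y_2 = 235, radius_2 = 25, px1_3 = 290, py1_3 = 215, center_x_4 = 105, center_y_4 = 245, radius_4 = 25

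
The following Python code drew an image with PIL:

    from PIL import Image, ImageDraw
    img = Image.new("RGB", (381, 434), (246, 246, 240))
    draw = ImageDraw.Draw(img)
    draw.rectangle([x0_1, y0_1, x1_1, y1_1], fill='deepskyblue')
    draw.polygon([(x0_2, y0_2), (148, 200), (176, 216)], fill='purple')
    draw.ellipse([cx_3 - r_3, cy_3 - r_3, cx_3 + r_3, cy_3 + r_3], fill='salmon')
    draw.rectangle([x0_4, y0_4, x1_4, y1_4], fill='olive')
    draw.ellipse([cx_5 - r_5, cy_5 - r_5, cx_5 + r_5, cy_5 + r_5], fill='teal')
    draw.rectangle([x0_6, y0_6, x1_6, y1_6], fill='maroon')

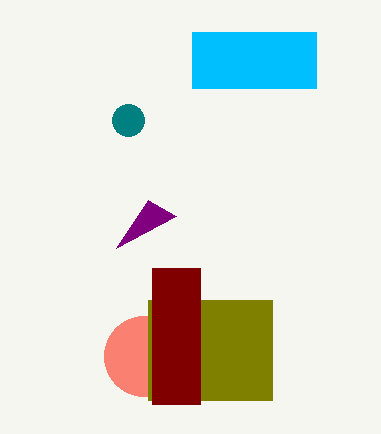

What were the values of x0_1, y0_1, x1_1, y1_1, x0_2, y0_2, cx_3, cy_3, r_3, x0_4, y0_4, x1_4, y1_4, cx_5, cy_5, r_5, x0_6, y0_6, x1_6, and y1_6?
x0_1 = 192
y0_1 = 32
x1_1 = 316
y1_1 = 88
x0_2 = 116
y0_2 = 248
cx_3 = 144
cy_3 = 356
r_3 = 40
x0_4 = 148
y0_4 = 300
x1_4 = 272
y1_4 = 400
cx_5 = 128
cy_5 = 120
r_5 = 16
x0_6 = 152
y0_6 = 268
x1_6 = 200
y1_6 = 404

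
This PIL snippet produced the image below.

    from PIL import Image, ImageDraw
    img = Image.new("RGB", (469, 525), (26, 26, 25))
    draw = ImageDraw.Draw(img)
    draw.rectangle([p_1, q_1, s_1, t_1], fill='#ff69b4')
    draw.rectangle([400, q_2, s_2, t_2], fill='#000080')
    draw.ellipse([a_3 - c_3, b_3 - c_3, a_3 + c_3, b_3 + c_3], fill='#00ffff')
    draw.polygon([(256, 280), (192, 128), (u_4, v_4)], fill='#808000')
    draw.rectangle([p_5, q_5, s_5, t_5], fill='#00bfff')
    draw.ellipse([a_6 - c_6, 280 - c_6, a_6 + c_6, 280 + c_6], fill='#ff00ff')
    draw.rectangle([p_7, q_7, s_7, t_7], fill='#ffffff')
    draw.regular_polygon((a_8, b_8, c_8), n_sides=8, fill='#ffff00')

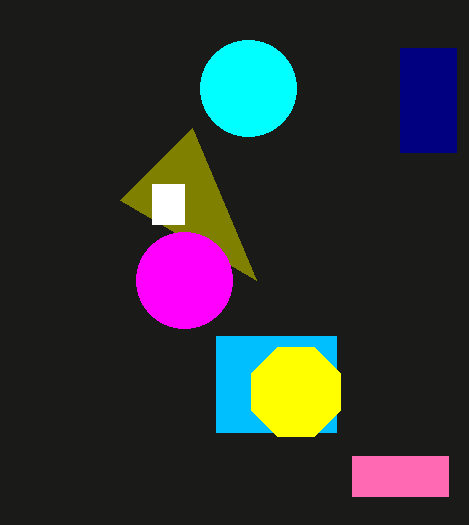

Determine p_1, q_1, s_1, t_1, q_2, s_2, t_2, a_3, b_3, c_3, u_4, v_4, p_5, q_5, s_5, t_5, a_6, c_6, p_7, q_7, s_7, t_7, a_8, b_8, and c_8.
p_1 = 352
q_1 = 456
s_1 = 448
t_1 = 496
q_2 = 48
s_2 = 456
t_2 = 152
a_3 = 248
b_3 = 88
c_3 = 48
u_4 = 120
v_4 = 200
p_5 = 216
q_5 = 336
s_5 = 336
t_5 = 432
a_6 = 184
c_6 = 48
p_7 = 152
q_7 = 184
s_7 = 184
t_7 = 224
a_8 = 296
b_8 = 392
c_8 = 48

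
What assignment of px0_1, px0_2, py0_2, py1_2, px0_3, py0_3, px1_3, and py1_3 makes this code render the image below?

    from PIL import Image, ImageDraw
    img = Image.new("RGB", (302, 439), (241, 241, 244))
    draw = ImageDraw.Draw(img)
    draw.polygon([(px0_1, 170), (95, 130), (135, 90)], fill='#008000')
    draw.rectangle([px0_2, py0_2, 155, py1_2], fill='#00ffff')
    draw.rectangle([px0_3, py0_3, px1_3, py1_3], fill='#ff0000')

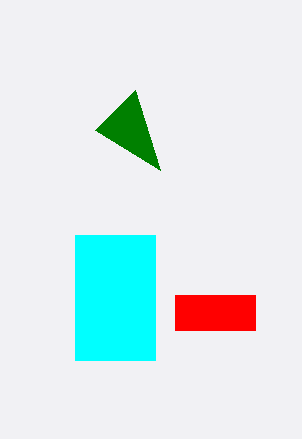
px0_1 = 160; px0_2 = 75; py0_2 = 235; py1_2 = 360; px0_3 = 175; py0_3 = 295; px1_3 = 255; py1_3 = 330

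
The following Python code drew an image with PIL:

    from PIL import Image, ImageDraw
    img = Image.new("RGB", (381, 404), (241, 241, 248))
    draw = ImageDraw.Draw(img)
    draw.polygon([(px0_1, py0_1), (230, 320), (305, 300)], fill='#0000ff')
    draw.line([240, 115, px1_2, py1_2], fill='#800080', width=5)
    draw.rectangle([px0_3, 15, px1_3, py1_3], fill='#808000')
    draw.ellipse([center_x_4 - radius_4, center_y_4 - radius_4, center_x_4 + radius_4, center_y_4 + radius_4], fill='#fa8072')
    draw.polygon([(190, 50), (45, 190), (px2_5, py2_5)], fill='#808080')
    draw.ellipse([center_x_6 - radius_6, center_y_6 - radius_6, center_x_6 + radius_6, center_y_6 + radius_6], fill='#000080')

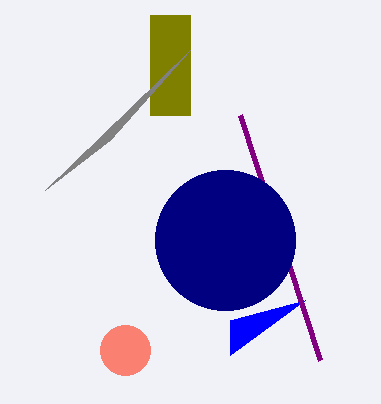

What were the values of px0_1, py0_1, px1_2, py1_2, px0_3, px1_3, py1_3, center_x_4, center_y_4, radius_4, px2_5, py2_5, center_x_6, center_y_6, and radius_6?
px0_1 = 230
py0_1 = 355
px1_2 = 320
py1_2 = 360
px0_3 = 150
px1_3 = 190
py1_3 = 115
center_x_4 = 125
center_y_4 = 350
radius_4 = 25
px2_5 = 110
py2_5 = 140
center_x_6 = 225
center_y_6 = 240
radius_6 = 70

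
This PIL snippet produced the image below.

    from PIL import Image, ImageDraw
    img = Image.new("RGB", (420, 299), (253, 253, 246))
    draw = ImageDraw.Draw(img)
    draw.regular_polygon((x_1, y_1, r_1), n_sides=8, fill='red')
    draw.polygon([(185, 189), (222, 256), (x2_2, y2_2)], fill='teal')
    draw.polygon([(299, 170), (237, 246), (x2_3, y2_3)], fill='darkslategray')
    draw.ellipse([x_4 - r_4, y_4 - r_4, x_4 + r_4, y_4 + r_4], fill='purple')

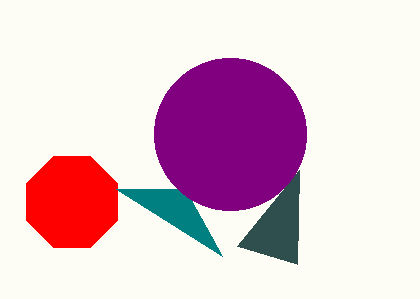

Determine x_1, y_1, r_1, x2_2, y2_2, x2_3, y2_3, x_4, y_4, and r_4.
x_1 = 72; y_1 = 202; r_1 = 49; x2_2 = 116; y2_2 = 189; x2_3 = 297; y2_3 = 264; x_4 = 230; y_4 = 134; r_4 = 76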